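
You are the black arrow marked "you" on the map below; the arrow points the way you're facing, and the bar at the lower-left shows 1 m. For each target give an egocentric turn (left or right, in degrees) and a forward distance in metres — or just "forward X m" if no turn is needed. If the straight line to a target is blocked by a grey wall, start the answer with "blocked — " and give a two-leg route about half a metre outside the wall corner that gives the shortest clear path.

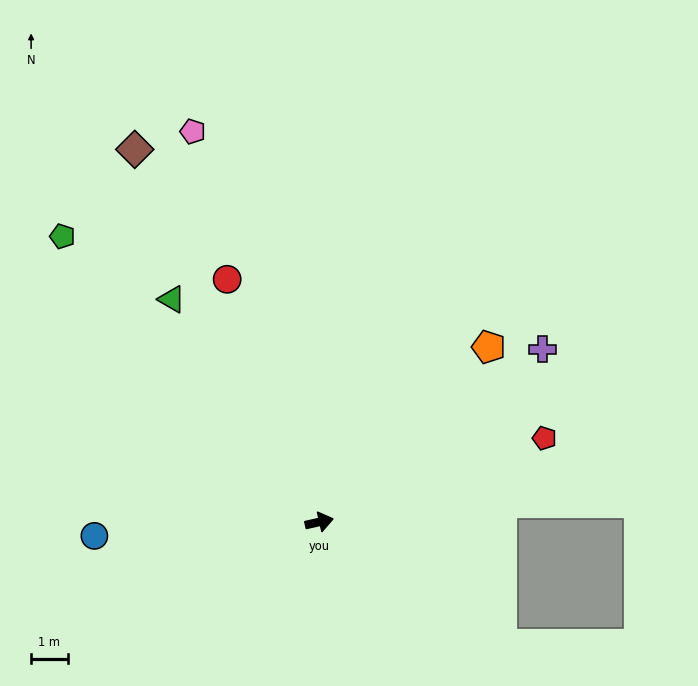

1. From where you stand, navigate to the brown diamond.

turn left 104°, forward 11.4 m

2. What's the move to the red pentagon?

turn left 8°, forward 6.6 m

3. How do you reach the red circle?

turn left 98°, forward 7.1 m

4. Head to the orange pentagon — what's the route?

turn left 33°, forward 6.7 m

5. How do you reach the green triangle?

turn left 111°, forward 7.3 m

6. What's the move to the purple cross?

turn left 25°, forward 7.7 m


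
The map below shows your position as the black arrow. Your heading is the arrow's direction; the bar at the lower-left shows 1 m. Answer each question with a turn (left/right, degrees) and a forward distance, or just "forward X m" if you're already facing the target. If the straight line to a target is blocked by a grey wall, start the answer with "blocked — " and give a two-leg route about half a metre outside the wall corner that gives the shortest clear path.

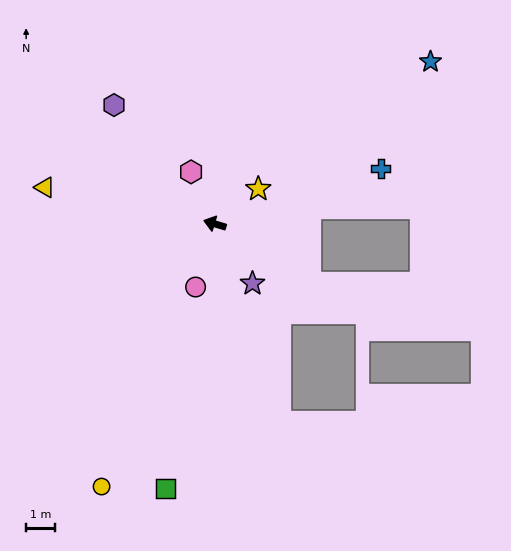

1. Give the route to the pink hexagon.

turn right 49°, forward 2.0 m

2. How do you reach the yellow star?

turn right 124°, forward 1.9 m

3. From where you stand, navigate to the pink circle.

turn left 90°, forward 2.3 m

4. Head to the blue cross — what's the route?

turn right 145°, forward 6.1 m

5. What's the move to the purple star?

turn left 139°, forward 2.5 m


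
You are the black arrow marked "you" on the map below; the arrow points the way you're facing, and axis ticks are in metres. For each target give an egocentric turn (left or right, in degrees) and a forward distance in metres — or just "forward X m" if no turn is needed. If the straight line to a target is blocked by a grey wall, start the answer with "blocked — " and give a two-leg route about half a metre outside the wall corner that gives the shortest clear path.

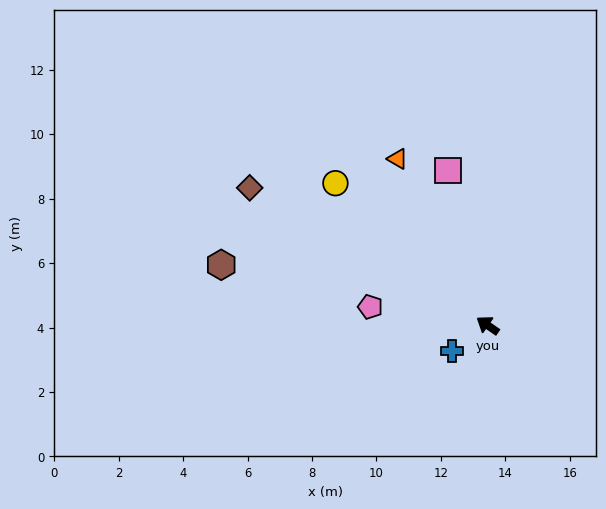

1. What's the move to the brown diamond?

turn left 5°, forward 8.5 m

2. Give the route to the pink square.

turn right 41°, forward 5.0 m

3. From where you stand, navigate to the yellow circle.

turn right 8°, forward 6.5 m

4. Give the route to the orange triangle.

turn right 27°, forward 5.9 m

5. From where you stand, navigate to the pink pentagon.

turn left 26°, forward 3.7 m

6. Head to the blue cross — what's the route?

turn left 71°, forward 1.4 m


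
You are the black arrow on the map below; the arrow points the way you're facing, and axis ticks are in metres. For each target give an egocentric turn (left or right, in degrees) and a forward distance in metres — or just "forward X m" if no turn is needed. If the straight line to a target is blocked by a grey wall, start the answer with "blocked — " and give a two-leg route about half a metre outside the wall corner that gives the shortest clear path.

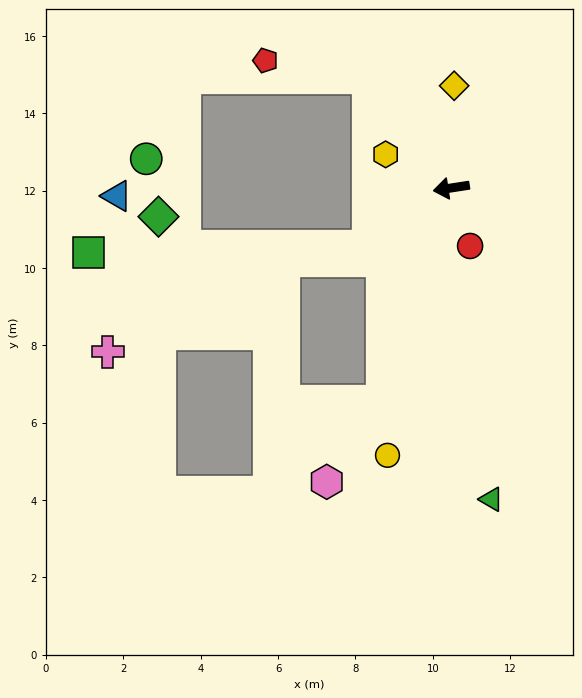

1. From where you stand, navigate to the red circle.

turn left 99°, forward 1.6 m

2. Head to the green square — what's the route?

blocked — turn left 26°, forward 2.6 m, then turn right 33°, forward 7.2 m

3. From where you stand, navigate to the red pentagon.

blocked — turn right 62°, forward 3.6 m, then turn left 44°, forward 2.7 m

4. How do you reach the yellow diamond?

turn right 100°, forward 2.6 m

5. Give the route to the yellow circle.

turn left 68°, forward 7.1 m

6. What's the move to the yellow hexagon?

turn right 36°, forward 1.9 m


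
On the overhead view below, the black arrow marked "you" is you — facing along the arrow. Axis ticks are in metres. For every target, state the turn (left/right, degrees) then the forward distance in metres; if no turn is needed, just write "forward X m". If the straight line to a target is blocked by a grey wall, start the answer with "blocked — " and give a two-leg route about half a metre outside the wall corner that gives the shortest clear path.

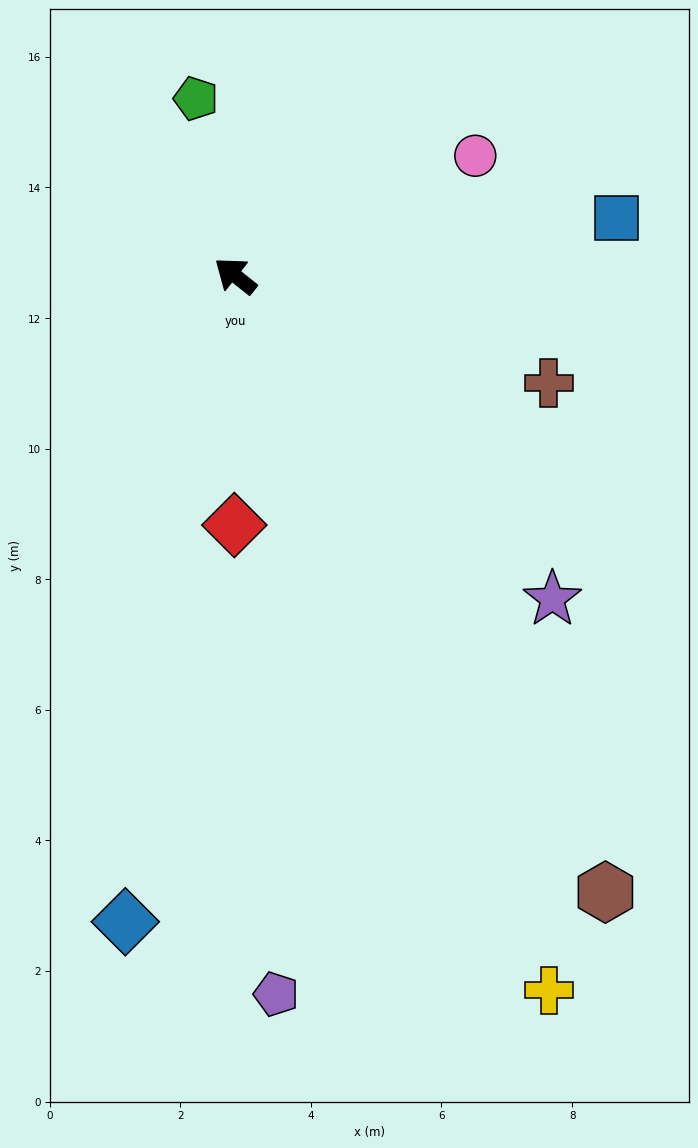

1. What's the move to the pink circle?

turn right 115°, forward 4.1 m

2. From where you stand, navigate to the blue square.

turn right 133°, forward 5.9 m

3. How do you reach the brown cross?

turn right 161°, forward 5.1 m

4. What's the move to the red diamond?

turn left 128°, forward 3.8 m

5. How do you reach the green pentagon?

turn right 39°, forward 2.8 m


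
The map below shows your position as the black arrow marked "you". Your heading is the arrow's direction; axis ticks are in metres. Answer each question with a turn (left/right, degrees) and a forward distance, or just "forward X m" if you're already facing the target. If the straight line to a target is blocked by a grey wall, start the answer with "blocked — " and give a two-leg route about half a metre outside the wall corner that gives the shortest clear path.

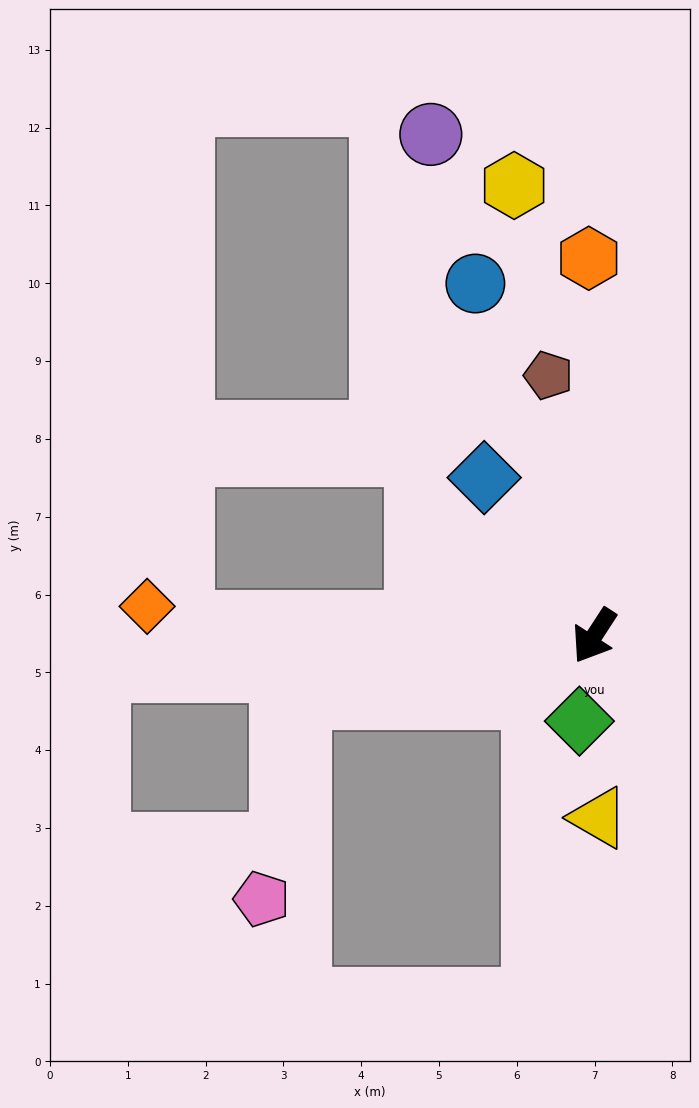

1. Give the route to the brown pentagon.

turn right 137°, forward 3.4 m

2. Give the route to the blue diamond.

turn right 112°, forward 2.5 m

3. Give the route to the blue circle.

turn right 128°, forward 4.8 m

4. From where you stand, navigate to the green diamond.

turn left 23°, forward 1.1 m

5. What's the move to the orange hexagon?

turn right 146°, forward 4.9 m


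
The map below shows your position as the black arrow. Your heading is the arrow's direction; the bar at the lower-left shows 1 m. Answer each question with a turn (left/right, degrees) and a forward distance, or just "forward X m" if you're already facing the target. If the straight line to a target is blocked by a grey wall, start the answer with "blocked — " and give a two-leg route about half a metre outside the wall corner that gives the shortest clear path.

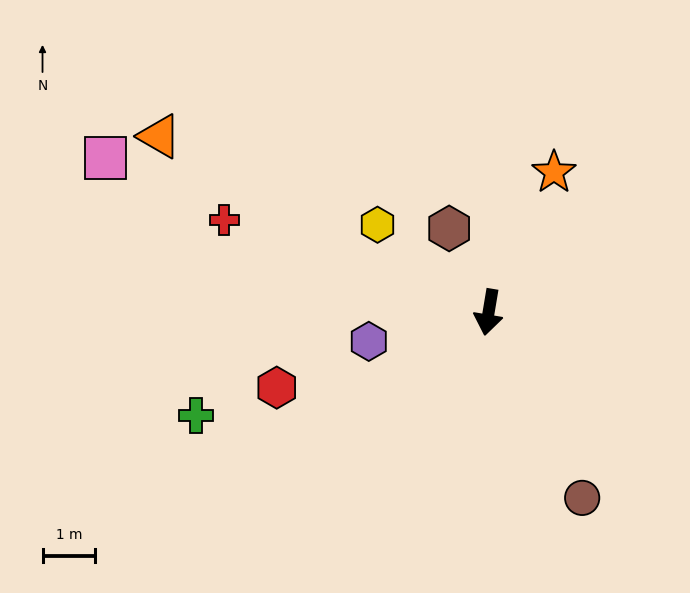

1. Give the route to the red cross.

turn right 100°, forward 5.3 m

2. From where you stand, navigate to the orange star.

turn left 164°, forward 2.9 m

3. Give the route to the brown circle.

turn left 36°, forward 3.9 m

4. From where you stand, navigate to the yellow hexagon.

turn right 119°, forward 2.7 m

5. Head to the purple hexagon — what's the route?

turn right 67°, forward 2.3 m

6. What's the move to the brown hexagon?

turn right 145°, forward 1.8 m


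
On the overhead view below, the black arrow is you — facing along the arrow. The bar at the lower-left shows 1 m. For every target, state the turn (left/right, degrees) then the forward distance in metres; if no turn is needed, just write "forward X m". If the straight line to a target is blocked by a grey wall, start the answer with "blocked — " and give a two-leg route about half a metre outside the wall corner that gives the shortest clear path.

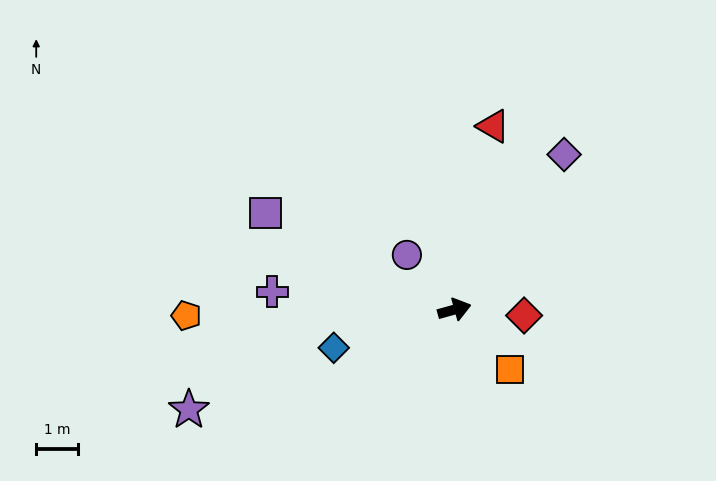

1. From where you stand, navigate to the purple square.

turn left 137°, forward 5.0 m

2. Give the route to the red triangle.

turn left 63°, forward 4.4 m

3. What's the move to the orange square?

turn right 63°, forward 1.9 m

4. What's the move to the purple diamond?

turn left 39°, forward 4.5 m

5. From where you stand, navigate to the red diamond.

turn right 20°, forward 1.7 m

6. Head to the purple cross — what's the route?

turn left 159°, forward 4.3 m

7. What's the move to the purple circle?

turn left 115°, forward 1.7 m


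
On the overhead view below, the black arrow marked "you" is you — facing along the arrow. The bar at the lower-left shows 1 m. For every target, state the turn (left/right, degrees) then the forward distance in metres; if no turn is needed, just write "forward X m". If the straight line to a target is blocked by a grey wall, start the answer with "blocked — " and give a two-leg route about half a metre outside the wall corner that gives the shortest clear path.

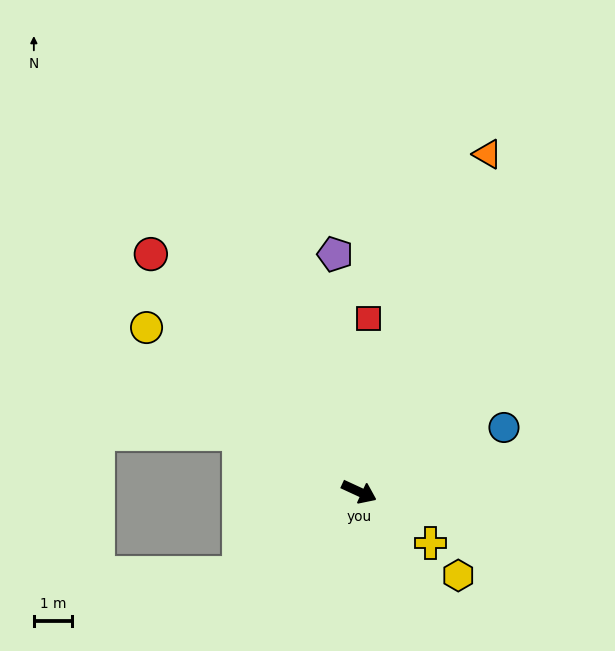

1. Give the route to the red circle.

turn left 156°, forward 8.3 m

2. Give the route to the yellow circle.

turn left 167°, forward 7.0 m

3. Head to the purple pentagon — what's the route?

turn left 121°, forward 6.2 m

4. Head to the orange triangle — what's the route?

turn left 94°, forward 9.4 m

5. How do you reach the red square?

turn left 112°, forward 4.5 m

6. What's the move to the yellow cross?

turn right 11°, forward 2.3 m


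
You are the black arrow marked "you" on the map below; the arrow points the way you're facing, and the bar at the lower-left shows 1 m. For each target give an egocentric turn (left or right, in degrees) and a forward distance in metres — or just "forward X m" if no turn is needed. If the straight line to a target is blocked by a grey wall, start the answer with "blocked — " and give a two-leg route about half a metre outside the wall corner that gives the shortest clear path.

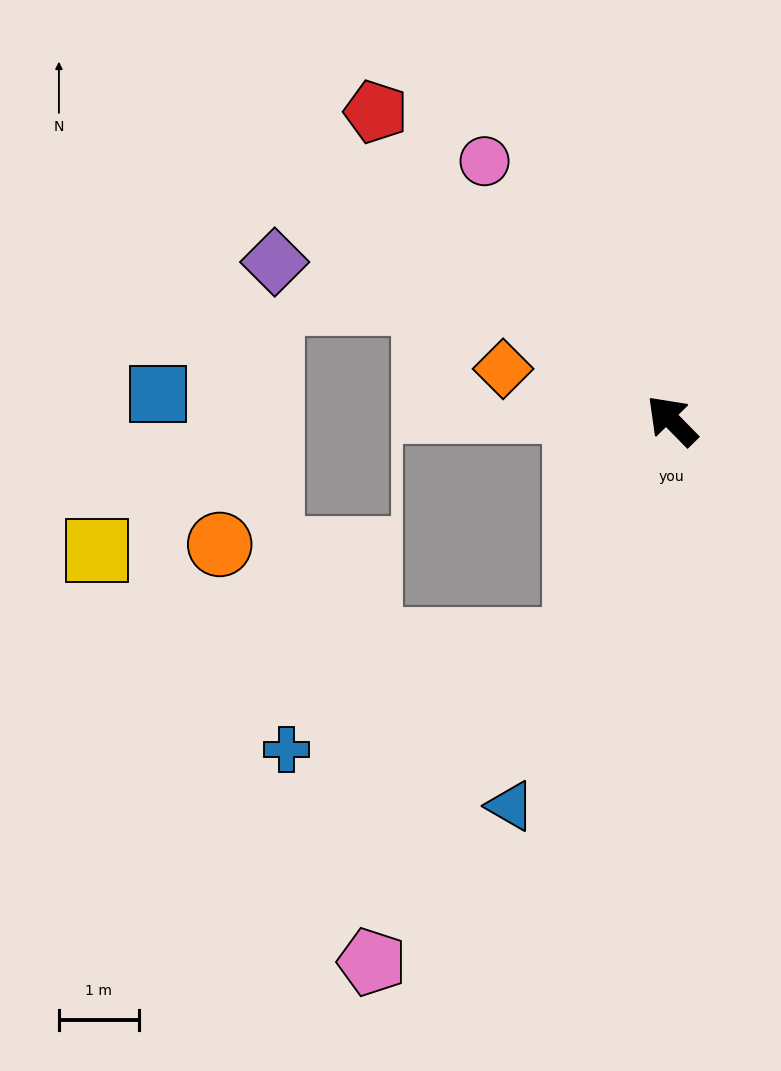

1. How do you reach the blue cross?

blocked — turn left 112°, forward 3.0 m, then turn right 46°, forward 3.9 m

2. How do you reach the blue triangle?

turn left 113°, forward 5.2 m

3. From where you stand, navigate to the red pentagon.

forward 5.4 m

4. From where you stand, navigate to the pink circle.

turn right 9°, forward 4.0 m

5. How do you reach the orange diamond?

turn left 28°, forward 2.2 m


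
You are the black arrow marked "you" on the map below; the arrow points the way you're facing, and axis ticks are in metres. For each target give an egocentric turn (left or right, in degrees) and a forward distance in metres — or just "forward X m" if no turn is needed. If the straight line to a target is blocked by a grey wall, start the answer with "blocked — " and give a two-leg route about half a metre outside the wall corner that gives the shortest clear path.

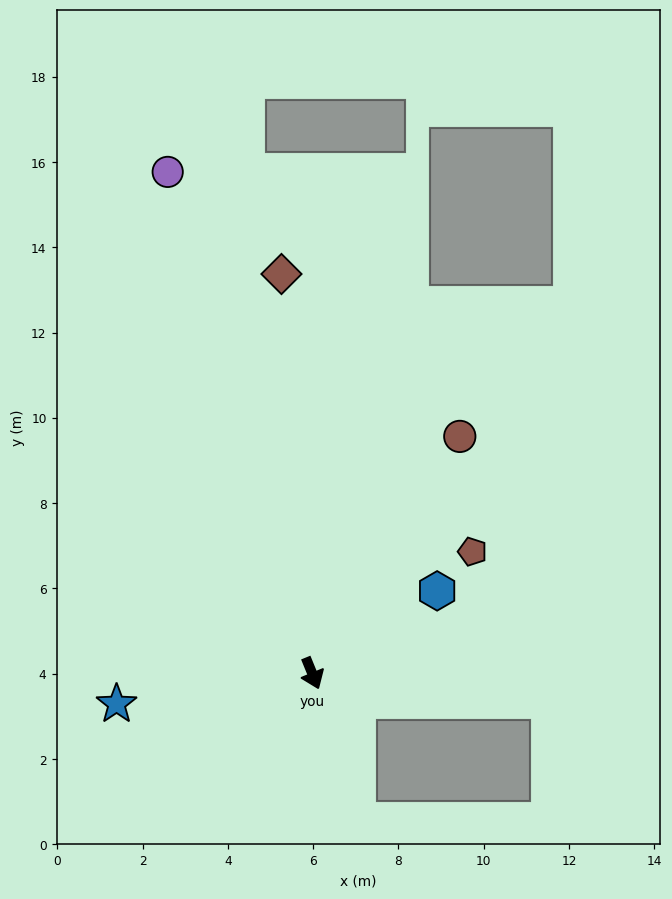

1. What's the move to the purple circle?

turn left 174°, forward 12.2 m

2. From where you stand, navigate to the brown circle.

turn left 126°, forward 6.5 m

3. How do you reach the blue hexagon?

turn left 101°, forward 3.5 m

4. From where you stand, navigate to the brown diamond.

turn left 162°, forward 9.4 m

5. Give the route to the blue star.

turn right 103°, forward 4.6 m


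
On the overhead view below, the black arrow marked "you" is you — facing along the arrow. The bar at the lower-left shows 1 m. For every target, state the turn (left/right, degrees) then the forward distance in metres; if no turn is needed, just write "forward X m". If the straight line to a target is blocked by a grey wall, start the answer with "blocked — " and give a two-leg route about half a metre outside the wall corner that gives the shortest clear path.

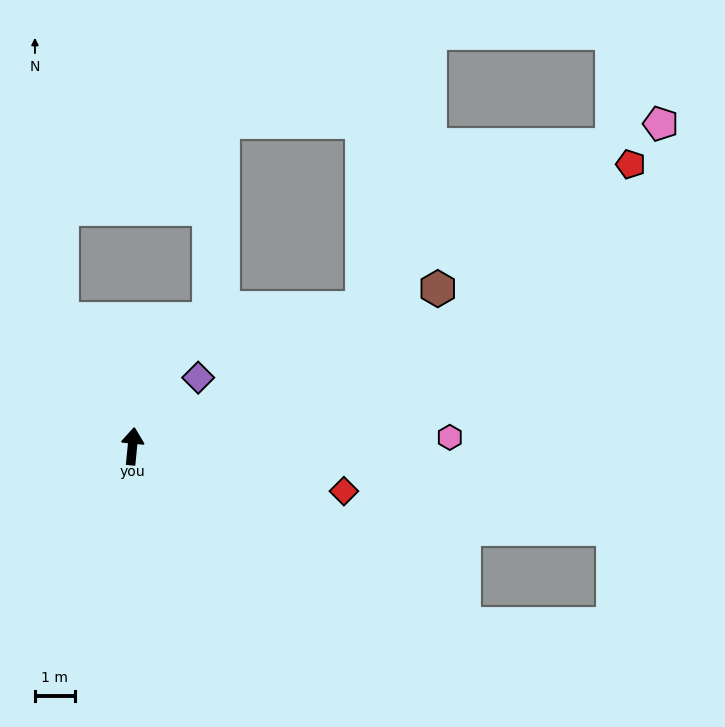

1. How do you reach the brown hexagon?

turn right 57°, forward 8.7 m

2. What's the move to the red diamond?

turn right 96°, forward 5.5 m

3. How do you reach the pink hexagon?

turn right 83°, forward 8.0 m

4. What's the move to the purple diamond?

turn right 38°, forward 2.4 m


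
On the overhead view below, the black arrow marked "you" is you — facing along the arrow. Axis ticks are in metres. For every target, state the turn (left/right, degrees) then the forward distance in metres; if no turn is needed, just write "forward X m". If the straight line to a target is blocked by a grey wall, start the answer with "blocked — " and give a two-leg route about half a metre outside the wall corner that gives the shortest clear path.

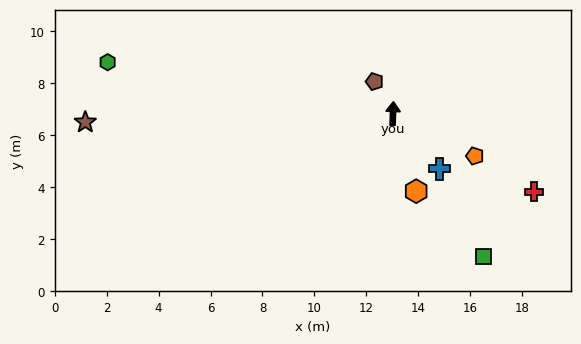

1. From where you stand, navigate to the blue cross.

turn right 138°, forward 2.8 m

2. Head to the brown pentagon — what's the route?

turn left 32°, forward 1.4 m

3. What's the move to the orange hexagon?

turn right 161°, forward 3.1 m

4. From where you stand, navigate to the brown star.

turn left 94°, forward 11.9 m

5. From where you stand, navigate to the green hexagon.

turn left 82°, forward 11.2 m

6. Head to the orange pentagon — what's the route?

turn right 115°, forward 3.6 m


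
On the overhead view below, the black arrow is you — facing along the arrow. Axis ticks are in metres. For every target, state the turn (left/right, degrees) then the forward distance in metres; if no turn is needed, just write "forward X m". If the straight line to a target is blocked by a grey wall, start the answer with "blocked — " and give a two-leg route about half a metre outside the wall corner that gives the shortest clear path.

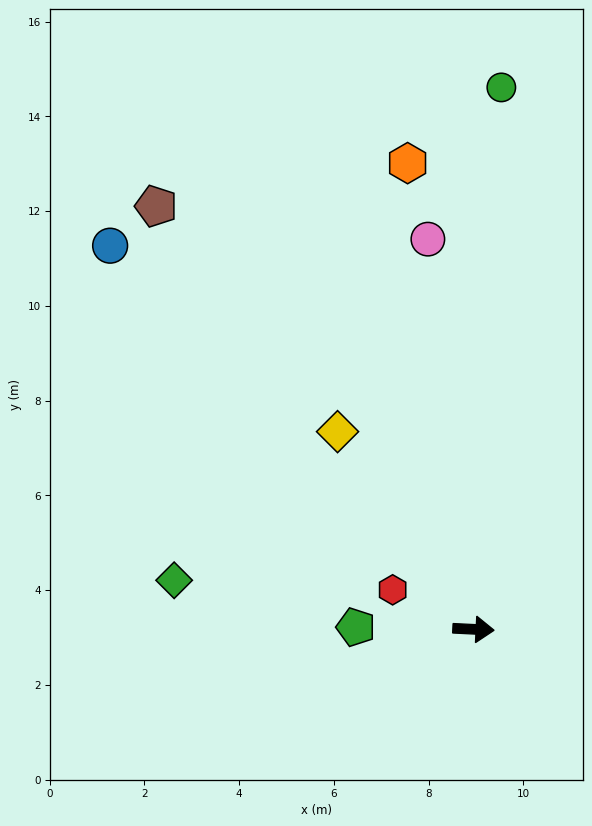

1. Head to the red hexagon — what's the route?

turn left 157°, forward 1.9 m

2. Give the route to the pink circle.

turn left 99°, forward 8.3 m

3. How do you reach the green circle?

turn left 90°, forward 11.5 m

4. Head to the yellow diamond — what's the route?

turn left 127°, forward 5.1 m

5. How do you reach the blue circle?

turn left 136°, forward 11.2 m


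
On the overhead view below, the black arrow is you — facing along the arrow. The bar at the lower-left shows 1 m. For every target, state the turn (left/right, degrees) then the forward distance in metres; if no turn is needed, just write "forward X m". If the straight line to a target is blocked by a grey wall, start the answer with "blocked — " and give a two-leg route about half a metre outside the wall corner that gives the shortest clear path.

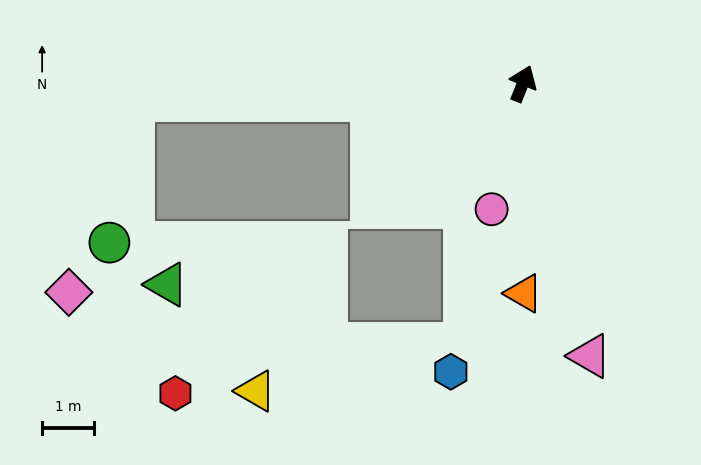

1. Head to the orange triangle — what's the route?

turn right 158°, forward 4.0 m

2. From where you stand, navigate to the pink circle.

turn right 172°, forward 2.5 m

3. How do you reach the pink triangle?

turn right 144°, forward 5.4 m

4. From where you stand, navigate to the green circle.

blocked — turn left 114°, forward 7.5 m, then turn left 79°, forward 2.8 m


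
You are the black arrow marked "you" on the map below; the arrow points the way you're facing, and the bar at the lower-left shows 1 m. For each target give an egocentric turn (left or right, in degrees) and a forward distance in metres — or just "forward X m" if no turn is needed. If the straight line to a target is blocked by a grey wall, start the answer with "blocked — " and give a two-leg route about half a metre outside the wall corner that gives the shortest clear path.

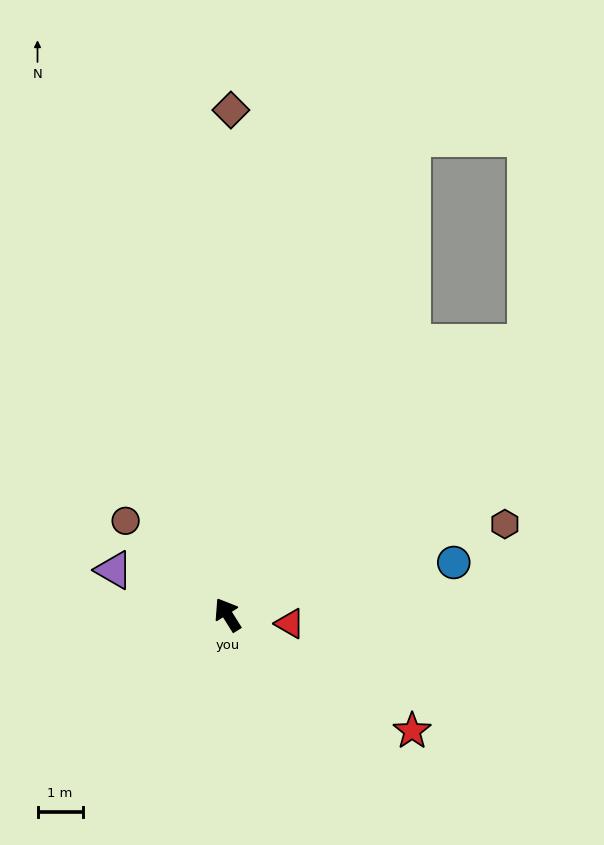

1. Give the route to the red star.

turn right 154°, forward 4.8 m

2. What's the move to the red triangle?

turn right 130°, forward 1.4 m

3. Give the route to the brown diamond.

turn right 32°, forward 11.2 m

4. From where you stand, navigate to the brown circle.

turn left 15°, forward 3.1 m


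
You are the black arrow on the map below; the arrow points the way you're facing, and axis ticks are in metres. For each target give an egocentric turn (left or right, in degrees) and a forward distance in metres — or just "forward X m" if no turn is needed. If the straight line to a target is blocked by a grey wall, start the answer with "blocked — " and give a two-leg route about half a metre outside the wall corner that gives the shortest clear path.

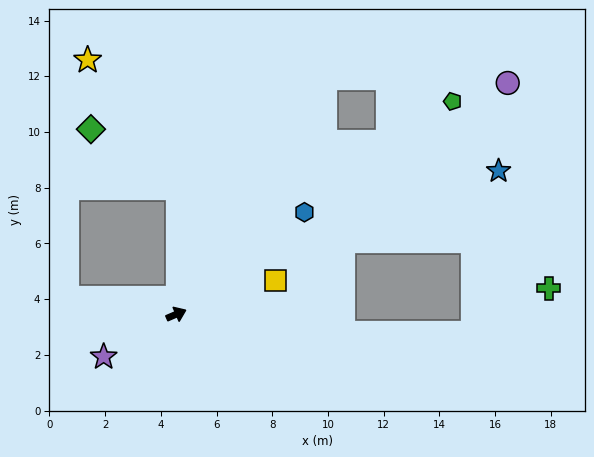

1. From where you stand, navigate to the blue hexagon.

turn left 15°, forward 5.9 m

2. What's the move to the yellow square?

turn right 4°, forward 3.8 m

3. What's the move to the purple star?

turn right 173°, forward 3.0 m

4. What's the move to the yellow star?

blocked — turn left 66°, forward 4.5 m, then turn left 36°, forward 5.6 m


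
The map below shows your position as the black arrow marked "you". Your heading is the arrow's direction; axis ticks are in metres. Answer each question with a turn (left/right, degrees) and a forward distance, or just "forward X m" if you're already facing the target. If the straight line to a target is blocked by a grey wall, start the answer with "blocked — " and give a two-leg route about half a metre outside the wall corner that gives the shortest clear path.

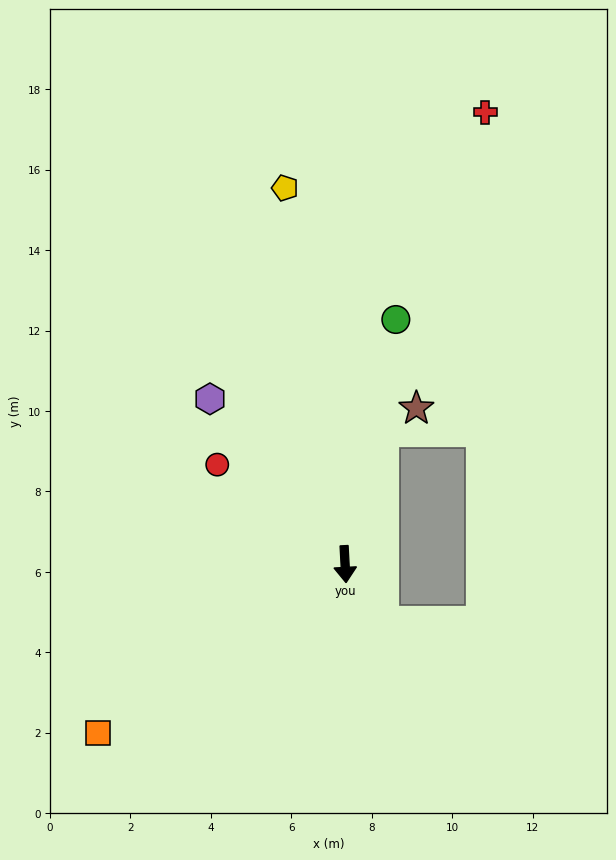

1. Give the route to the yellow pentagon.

turn right 174°, forward 9.5 m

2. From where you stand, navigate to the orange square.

turn right 59°, forward 7.4 m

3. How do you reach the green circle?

turn left 165°, forward 6.2 m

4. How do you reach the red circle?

turn right 131°, forward 4.0 m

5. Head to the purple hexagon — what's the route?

turn right 144°, forward 5.3 m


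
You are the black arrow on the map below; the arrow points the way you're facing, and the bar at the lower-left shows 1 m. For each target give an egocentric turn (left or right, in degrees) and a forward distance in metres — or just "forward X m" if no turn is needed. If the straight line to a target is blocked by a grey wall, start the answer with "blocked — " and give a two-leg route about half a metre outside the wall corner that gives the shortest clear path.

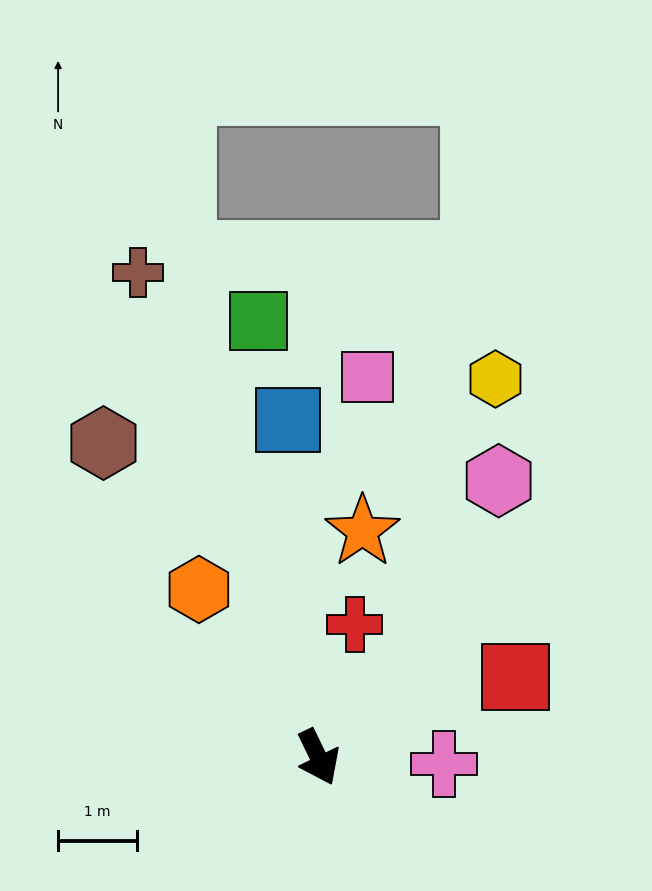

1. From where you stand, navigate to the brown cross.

turn left 175°, forward 6.6 m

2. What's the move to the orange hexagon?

turn right 170°, forward 2.6 m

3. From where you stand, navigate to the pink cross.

turn left 61°, forward 1.6 m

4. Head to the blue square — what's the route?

turn left 159°, forward 4.3 m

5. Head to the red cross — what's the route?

turn left 139°, forward 1.7 m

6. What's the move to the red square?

turn left 86°, forward 2.7 m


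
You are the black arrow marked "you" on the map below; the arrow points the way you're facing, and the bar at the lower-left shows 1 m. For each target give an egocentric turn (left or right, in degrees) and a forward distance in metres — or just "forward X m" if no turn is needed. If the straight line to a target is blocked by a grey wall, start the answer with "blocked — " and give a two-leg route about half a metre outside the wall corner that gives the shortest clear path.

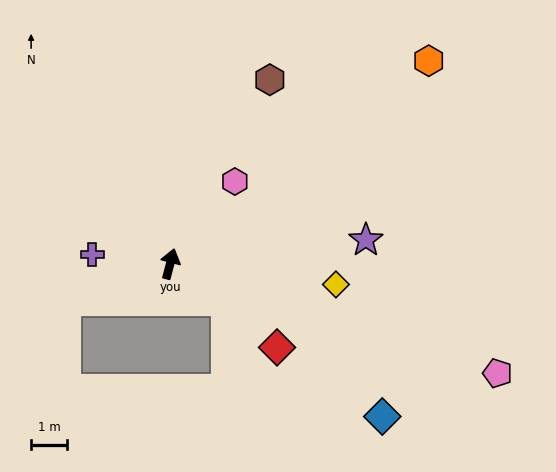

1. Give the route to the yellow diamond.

turn right 82°, forward 4.6 m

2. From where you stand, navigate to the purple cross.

turn left 98°, forward 2.2 m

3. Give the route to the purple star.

turn right 68°, forward 5.5 m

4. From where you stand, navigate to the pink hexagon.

turn right 23°, forward 2.9 m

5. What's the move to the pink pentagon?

turn right 94°, forward 9.6 m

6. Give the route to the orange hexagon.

turn right 37°, forward 9.1 m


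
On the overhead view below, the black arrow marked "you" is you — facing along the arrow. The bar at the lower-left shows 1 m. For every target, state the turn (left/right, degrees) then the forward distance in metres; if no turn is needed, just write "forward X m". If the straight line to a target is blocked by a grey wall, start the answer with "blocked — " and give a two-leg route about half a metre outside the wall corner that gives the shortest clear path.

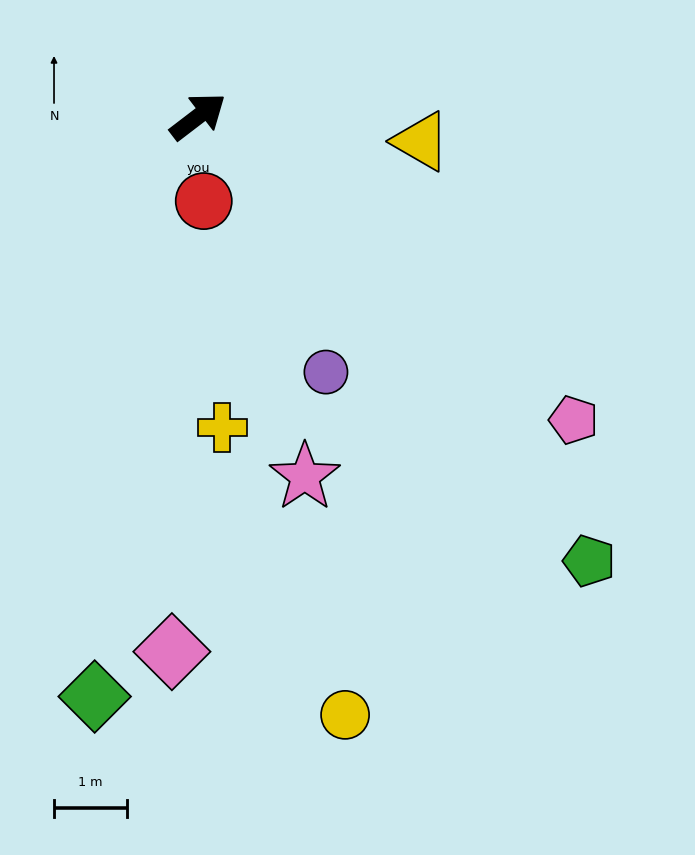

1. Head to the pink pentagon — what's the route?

turn right 76°, forward 6.6 m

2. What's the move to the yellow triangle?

turn right 44°, forward 3.1 m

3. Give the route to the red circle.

turn right 124°, forward 1.2 m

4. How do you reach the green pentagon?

turn right 86°, forward 8.1 m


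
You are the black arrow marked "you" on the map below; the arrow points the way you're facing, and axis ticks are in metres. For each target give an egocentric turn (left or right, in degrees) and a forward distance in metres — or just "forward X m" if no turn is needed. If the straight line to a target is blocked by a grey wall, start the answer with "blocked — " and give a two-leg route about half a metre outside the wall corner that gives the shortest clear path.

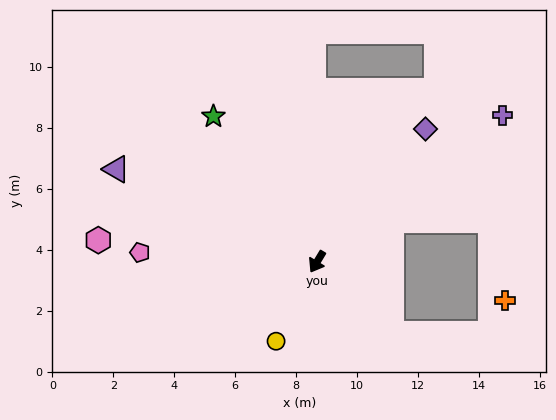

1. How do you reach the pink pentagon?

turn right 62°, forward 5.8 m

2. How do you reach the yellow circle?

turn left 4°, forward 2.9 m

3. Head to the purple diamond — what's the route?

turn left 172°, forward 5.6 m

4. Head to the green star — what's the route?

turn right 113°, forward 5.9 m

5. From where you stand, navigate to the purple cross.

turn left 159°, forward 7.8 m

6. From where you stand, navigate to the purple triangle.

turn right 84°, forward 7.3 m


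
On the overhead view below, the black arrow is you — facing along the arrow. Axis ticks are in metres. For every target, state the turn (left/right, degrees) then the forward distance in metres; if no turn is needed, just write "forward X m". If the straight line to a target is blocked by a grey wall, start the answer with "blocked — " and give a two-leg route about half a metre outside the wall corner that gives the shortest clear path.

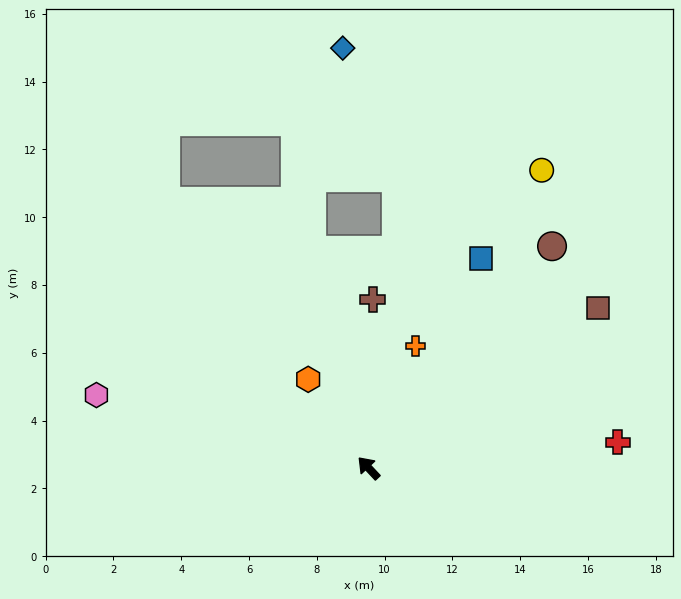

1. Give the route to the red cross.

turn right 127°, forward 7.4 m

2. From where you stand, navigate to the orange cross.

turn right 64°, forward 3.9 m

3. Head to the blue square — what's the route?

turn right 71°, forward 7.0 m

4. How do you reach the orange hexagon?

turn right 9°, forward 3.2 m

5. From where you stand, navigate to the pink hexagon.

turn left 32°, forward 8.3 m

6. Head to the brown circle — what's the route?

turn right 83°, forward 8.5 m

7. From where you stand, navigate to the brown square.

turn right 98°, forward 8.2 m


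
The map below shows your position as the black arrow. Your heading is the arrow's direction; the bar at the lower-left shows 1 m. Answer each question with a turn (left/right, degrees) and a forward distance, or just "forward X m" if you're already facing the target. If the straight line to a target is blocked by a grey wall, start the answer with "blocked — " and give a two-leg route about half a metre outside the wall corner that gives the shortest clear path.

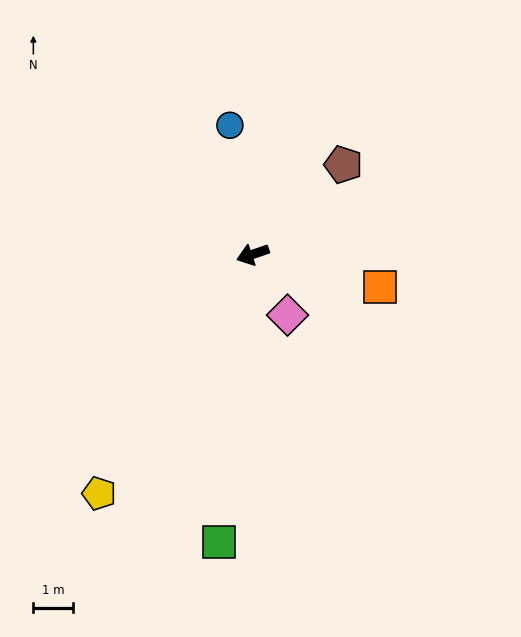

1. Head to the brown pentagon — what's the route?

turn right 154°, forward 3.2 m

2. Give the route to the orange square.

turn left 147°, forward 3.3 m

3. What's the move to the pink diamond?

turn left 101°, forward 1.7 m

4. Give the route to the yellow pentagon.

turn left 39°, forward 7.1 m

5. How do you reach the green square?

turn left 65°, forward 7.2 m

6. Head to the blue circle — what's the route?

turn right 99°, forward 3.3 m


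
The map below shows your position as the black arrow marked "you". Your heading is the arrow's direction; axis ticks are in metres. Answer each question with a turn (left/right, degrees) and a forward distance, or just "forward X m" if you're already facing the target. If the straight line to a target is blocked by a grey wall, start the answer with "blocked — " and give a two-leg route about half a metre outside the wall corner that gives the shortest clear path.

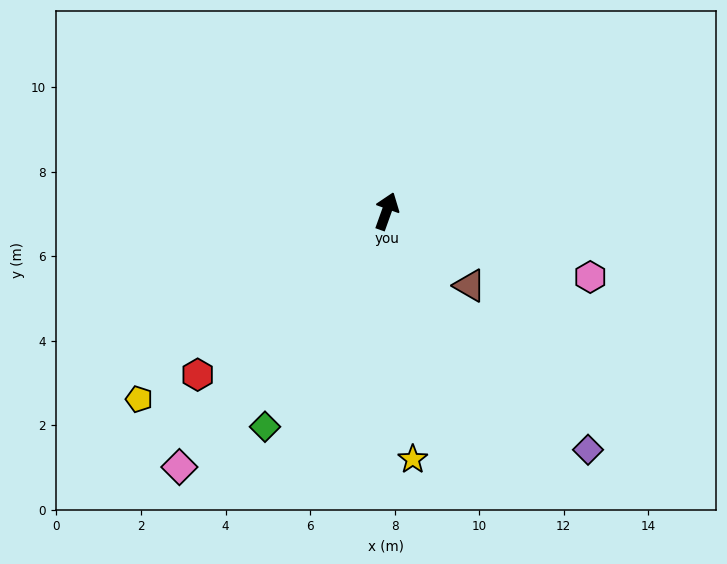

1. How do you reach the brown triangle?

turn right 112°, forward 2.6 m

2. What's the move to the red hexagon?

turn left 151°, forward 5.9 m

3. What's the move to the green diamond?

turn left 170°, forward 5.9 m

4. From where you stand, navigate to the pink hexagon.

turn right 88°, forward 5.1 m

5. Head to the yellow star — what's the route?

turn right 154°, forward 5.9 m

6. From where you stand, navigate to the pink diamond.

turn left 161°, forward 7.8 m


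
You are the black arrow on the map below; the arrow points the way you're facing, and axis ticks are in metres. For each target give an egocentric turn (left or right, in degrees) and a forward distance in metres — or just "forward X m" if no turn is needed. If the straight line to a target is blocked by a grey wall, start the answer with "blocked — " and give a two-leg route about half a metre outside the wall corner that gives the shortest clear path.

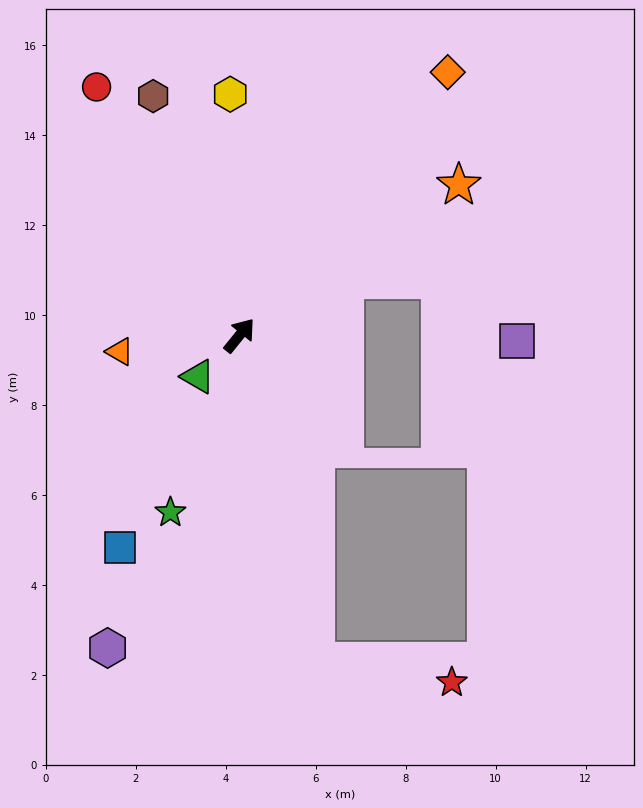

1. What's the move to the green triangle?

turn left 174°, forward 1.3 m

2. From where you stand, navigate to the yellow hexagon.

turn left 41°, forward 5.4 m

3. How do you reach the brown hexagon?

turn left 59°, forward 5.7 m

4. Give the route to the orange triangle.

turn left 137°, forward 2.7 m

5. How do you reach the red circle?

turn left 69°, forward 6.4 m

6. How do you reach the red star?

blocked — turn right 128°, forward 7.5 m, then turn left 68°, forward 3.1 m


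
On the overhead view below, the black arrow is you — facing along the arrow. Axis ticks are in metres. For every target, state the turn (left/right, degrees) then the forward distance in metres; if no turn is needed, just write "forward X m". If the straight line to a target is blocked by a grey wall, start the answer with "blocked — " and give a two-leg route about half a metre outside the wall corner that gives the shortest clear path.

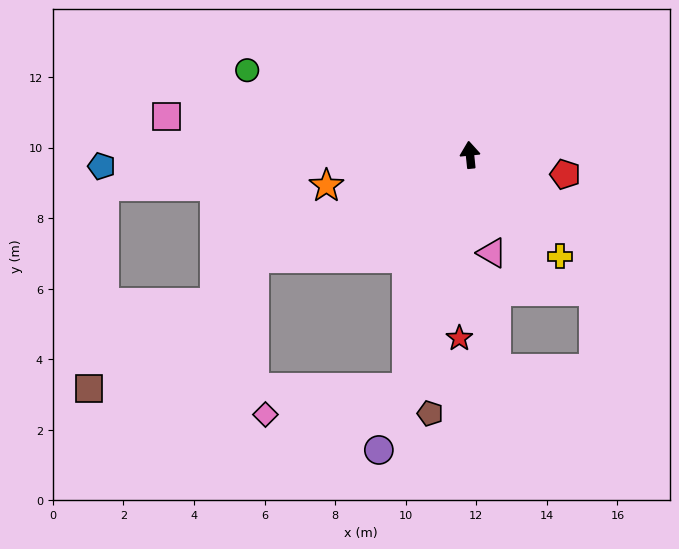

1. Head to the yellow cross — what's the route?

turn right 144°, forward 3.9 m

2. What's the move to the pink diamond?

blocked — turn left 159°, forward 6.8 m, then turn right 64°, forward 4.1 m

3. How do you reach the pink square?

turn left 77°, forward 8.7 m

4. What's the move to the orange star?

turn left 96°, forward 4.2 m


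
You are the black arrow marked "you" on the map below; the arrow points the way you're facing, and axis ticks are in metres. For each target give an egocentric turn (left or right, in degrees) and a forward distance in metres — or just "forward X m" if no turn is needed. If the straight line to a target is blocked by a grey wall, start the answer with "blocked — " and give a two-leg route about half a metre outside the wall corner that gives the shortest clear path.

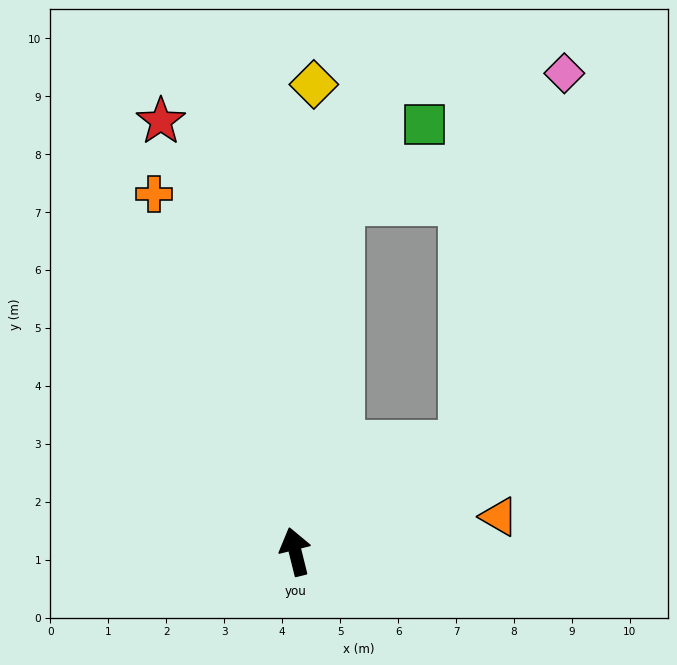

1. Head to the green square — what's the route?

blocked — turn right 21°, forward 6.1 m, then turn right 41°, forward 2.0 m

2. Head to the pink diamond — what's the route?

blocked — turn right 71°, forward 3.4 m, then turn left 42°, forward 6.6 m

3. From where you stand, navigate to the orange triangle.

turn right 94°, forward 3.6 m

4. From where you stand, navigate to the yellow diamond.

turn right 16°, forward 8.1 m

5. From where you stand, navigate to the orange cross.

turn left 8°, forward 6.6 m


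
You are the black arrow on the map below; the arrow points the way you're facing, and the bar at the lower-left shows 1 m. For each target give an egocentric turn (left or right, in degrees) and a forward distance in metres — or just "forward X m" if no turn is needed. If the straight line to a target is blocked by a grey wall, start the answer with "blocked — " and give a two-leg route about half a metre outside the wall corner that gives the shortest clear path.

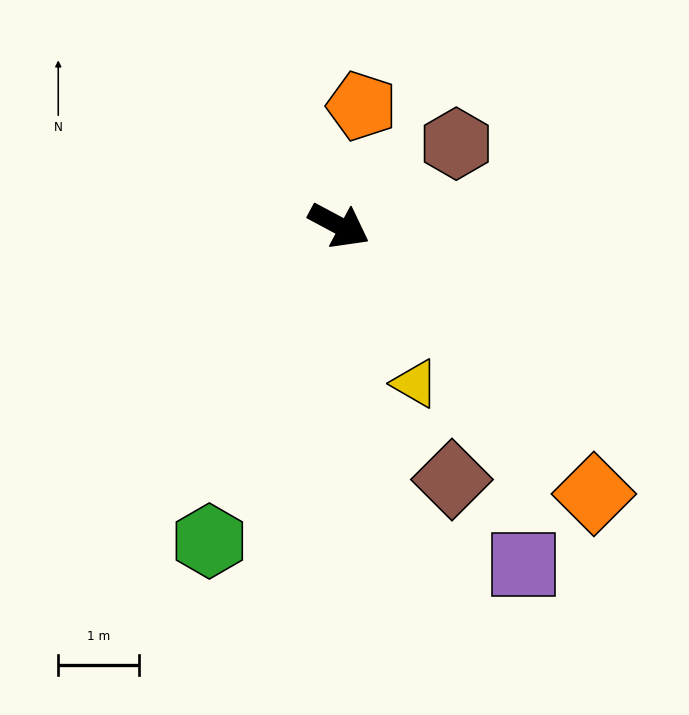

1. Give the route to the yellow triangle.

turn right 36°, forward 2.2 m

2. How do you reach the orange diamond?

turn right 18°, forward 4.6 m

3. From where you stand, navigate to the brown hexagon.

turn left 63°, forward 1.8 m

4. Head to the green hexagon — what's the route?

turn right 84°, forward 4.2 m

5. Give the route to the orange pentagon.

turn left 107°, forward 1.5 m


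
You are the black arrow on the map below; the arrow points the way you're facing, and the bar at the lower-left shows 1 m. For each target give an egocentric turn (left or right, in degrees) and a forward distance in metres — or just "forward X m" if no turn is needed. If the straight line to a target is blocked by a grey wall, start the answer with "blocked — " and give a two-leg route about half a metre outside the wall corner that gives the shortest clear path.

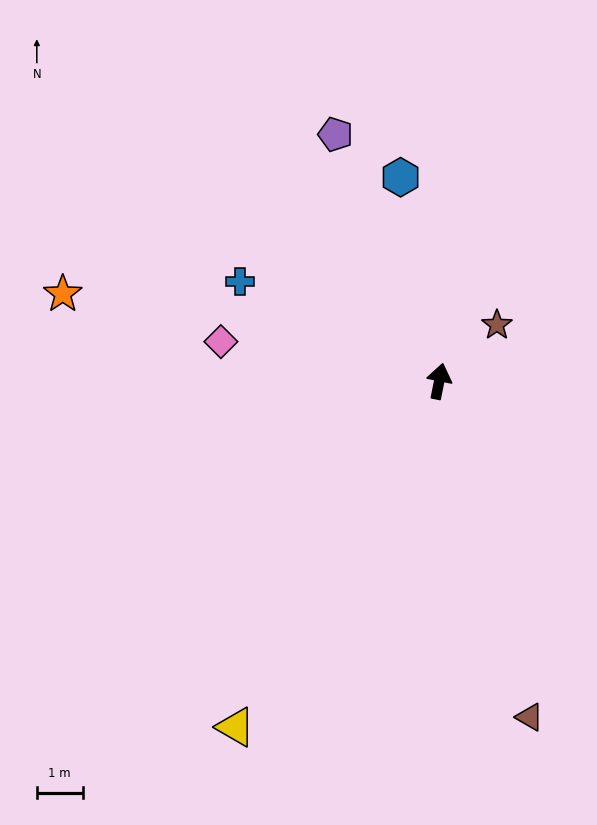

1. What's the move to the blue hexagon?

turn left 22°, forward 4.5 m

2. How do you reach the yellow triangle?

turn left 161°, forward 8.7 m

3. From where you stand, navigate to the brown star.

turn right 34°, forward 1.8 m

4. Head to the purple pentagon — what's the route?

turn left 34°, forward 5.8 m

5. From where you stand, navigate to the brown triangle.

turn right 154°, forward 7.6 m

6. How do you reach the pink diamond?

turn left 91°, forward 4.8 m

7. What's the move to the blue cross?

turn left 75°, forward 4.8 m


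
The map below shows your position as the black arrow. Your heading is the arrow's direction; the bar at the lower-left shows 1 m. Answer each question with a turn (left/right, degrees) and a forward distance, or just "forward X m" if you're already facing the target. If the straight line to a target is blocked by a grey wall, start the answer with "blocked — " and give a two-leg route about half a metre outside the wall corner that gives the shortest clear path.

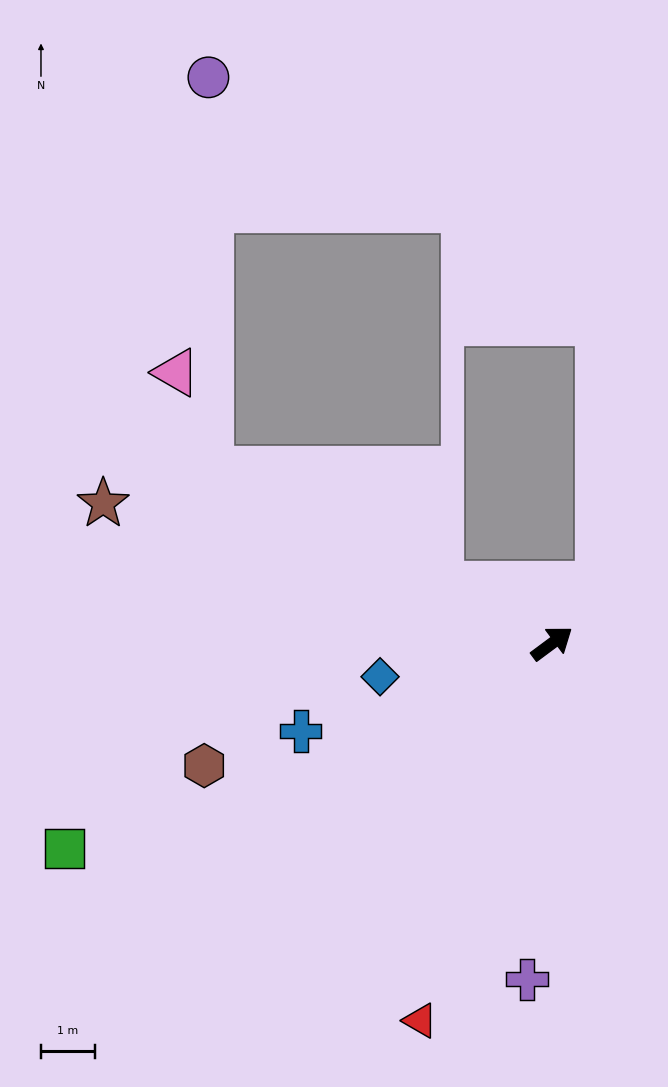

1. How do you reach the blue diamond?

turn left 154°, forward 3.3 m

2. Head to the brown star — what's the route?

turn left 126°, forward 8.8 m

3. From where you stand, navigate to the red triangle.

turn right 146°, forward 7.5 m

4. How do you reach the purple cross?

turn right 131°, forward 6.3 m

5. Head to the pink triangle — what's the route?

blocked — turn left 116°, forward 7.1 m, then turn right 43°, forward 1.9 m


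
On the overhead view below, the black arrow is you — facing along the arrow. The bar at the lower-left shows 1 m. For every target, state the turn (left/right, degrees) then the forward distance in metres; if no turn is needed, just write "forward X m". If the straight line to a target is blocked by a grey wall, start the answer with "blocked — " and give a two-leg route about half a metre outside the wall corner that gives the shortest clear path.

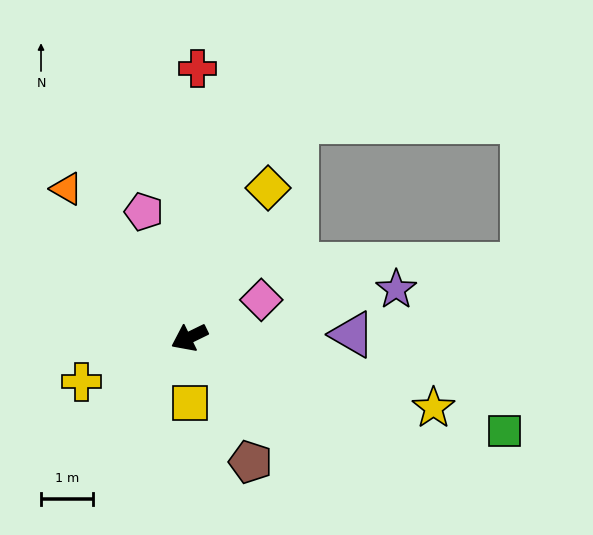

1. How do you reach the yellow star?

turn left 138°, forward 4.9 m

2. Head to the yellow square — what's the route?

turn left 64°, forward 1.3 m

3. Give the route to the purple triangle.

turn left 155°, forward 3.2 m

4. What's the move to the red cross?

turn right 118°, forward 5.2 m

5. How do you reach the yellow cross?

turn right 4°, forward 2.3 m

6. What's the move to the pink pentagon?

turn right 96°, forward 2.6 m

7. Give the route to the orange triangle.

turn right 77°, forward 3.7 m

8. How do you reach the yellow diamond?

turn right 144°, forward 3.3 m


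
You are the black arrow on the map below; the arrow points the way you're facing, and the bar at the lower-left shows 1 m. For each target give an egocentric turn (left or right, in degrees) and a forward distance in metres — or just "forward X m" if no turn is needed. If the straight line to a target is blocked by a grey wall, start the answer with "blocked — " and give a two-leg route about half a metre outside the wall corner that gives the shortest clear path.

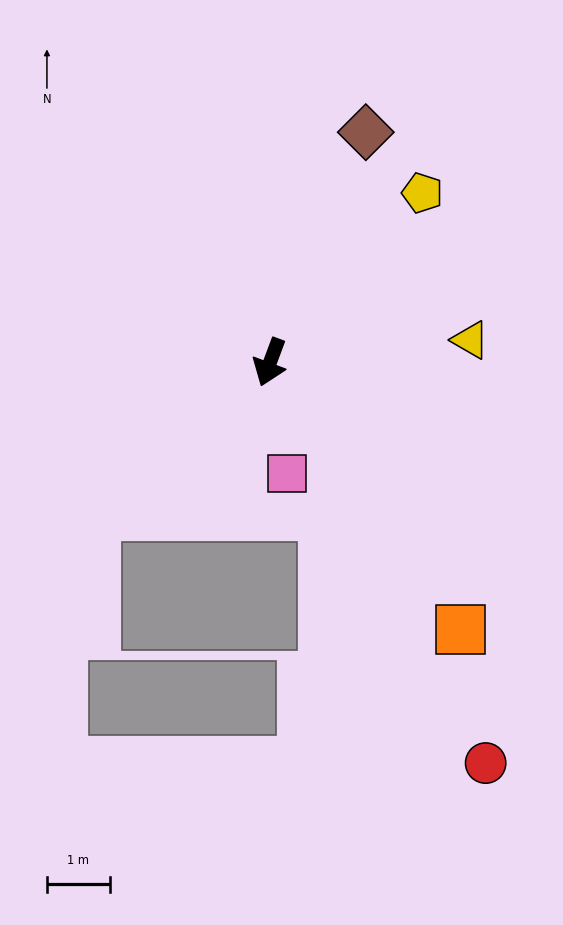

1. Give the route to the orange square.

turn left 56°, forward 5.2 m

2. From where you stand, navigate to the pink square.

turn left 29°, forward 1.8 m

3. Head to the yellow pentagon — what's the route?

turn left 158°, forward 3.6 m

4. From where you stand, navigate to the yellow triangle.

turn left 117°, forward 3.2 m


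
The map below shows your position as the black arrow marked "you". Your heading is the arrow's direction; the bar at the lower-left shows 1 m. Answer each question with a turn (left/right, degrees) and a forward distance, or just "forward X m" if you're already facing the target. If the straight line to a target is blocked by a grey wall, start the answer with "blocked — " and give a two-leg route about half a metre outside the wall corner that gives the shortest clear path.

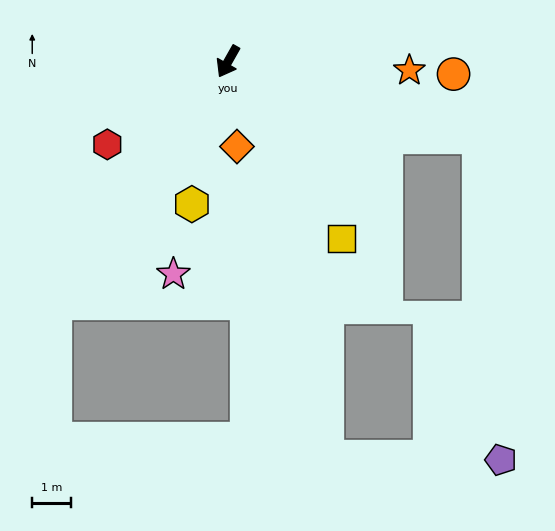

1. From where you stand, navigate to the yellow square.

turn left 62°, forward 5.4 m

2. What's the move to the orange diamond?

turn left 35°, forward 2.2 m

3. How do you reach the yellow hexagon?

turn left 15°, forward 3.8 m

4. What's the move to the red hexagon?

turn right 26°, forward 3.8 m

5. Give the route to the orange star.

turn left 117°, forward 4.7 m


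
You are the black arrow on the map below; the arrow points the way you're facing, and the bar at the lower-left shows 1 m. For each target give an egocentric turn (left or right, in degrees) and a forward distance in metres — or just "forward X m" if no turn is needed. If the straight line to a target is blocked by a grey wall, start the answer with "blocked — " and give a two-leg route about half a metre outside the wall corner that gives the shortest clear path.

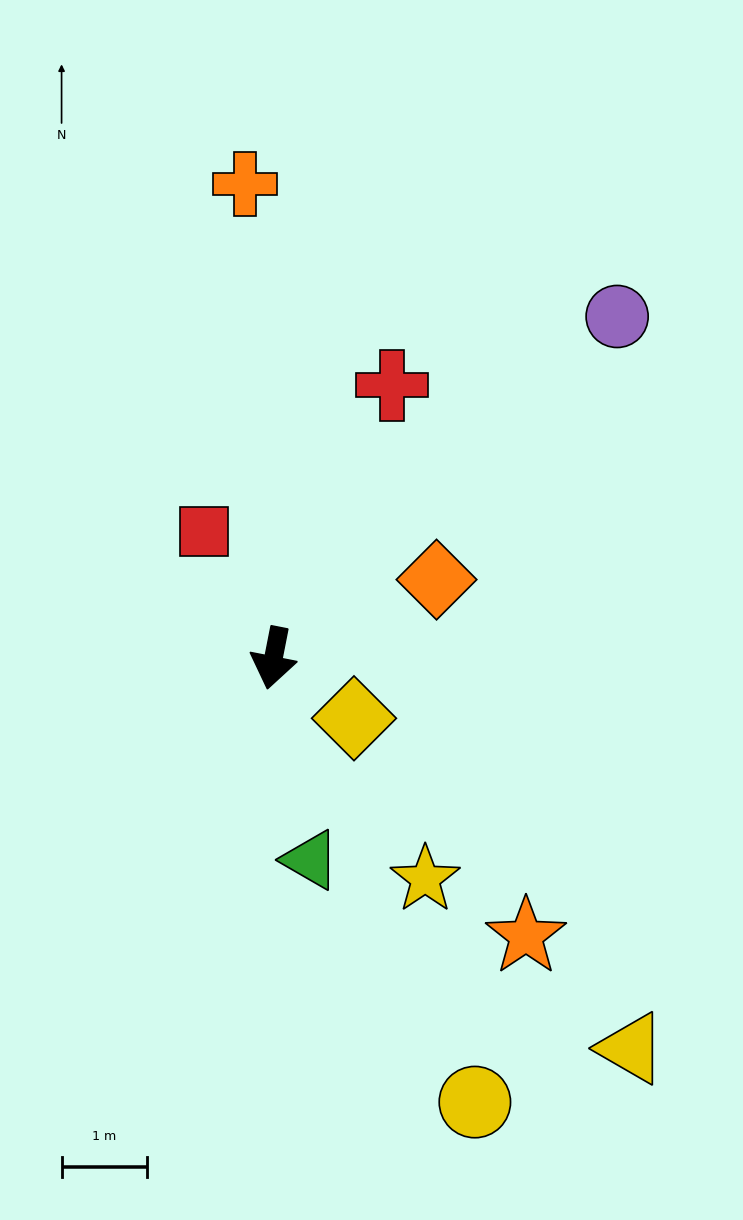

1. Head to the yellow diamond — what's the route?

turn left 64°, forward 1.2 m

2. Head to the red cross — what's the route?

turn left 168°, forward 3.5 m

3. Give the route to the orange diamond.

turn left 127°, forward 2.1 m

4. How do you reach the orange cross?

turn right 165°, forward 5.5 m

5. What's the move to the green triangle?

turn left 22°, forward 2.4 m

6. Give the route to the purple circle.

turn left 146°, forward 5.7 m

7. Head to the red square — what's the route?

turn right 140°, forward 1.7 m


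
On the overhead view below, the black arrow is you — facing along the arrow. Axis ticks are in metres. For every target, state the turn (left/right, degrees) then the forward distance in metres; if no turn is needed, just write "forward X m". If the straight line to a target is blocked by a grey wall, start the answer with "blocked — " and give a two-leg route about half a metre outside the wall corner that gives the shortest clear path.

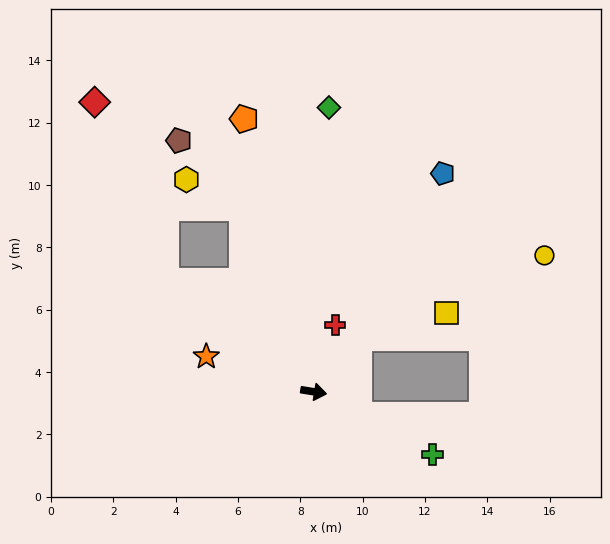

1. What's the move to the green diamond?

turn left 96°, forward 9.1 m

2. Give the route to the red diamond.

blocked — turn left 153°, forward 5.9 m, then turn right 32°, forward 6.2 m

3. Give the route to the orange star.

turn left 171°, forward 3.6 m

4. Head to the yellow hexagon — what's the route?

blocked — turn left 121°, forward 6.3 m, then turn left 41°, forward 2.0 m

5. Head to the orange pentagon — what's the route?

turn left 114°, forward 9.0 m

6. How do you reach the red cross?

turn left 81°, forward 2.3 m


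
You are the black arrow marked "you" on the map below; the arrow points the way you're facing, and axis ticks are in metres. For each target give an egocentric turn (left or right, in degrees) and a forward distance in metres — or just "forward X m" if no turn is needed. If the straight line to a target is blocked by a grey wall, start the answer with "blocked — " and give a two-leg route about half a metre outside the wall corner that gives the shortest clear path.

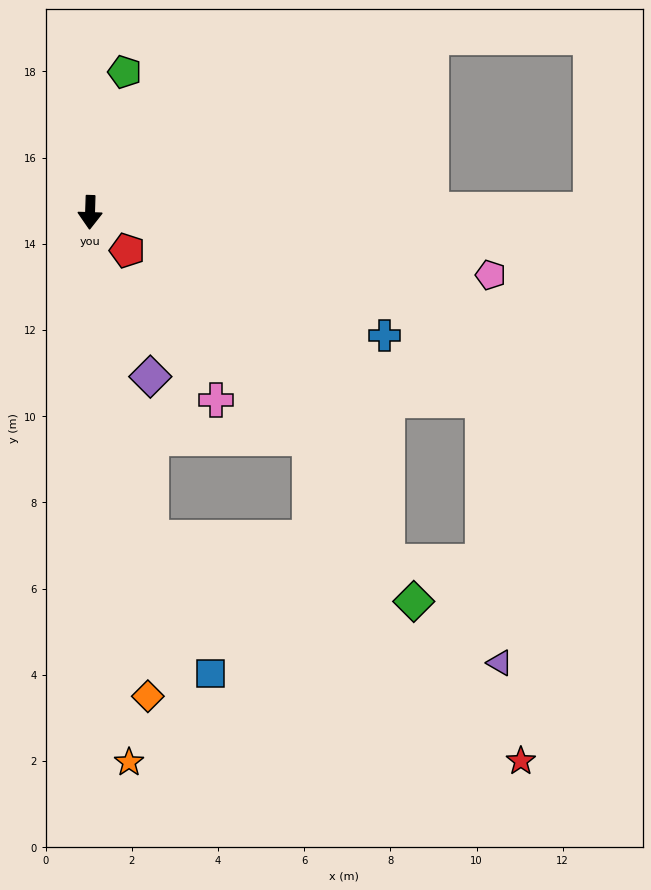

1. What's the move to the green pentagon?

turn left 168°, forward 3.4 m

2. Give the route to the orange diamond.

turn left 9°, forward 11.3 m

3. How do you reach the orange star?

turn left 6°, forward 12.8 m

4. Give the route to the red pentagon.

turn left 46°, forward 1.2 m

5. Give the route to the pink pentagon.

turn left 83°, forward 9.4 m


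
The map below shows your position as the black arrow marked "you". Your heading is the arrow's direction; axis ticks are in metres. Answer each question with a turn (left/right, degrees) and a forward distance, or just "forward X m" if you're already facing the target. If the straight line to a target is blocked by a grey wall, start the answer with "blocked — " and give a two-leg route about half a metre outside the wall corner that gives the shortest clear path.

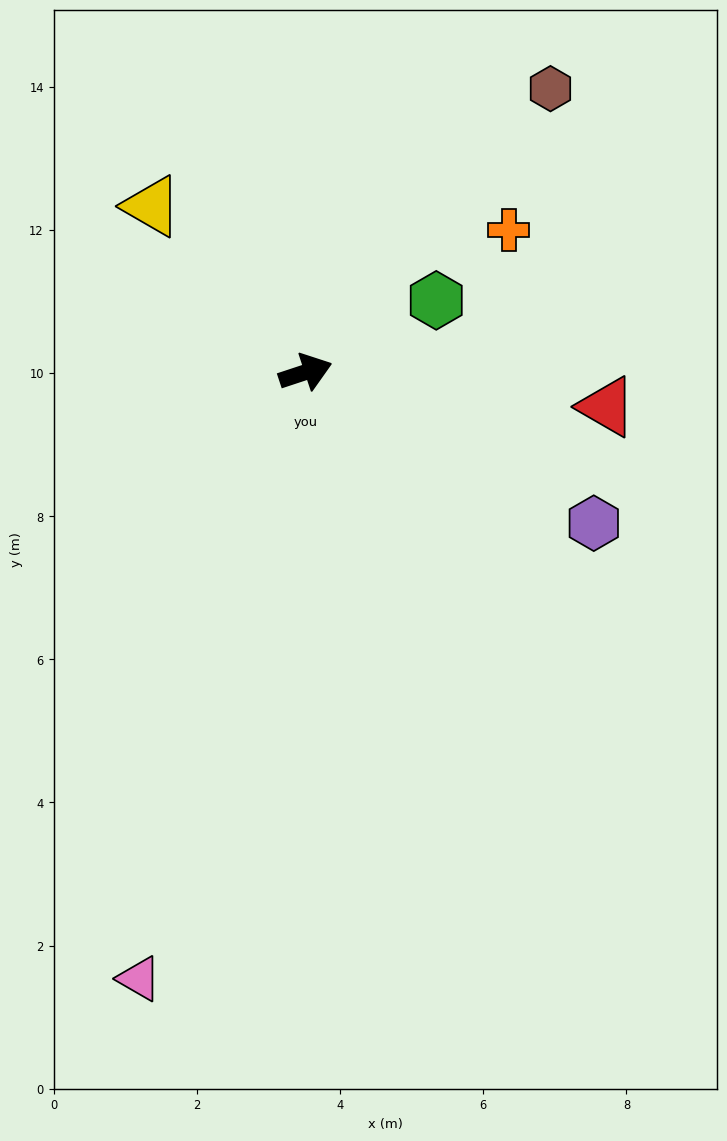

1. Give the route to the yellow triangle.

turn left 115°, forward 3.2 m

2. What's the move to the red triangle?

turn right 25°, forward 4.2 m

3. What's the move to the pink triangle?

turn right 124°, forward 8.8 m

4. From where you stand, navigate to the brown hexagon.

turn left 31°, forward 5.2 m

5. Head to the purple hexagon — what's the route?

turn right 46°, forward 4.5 m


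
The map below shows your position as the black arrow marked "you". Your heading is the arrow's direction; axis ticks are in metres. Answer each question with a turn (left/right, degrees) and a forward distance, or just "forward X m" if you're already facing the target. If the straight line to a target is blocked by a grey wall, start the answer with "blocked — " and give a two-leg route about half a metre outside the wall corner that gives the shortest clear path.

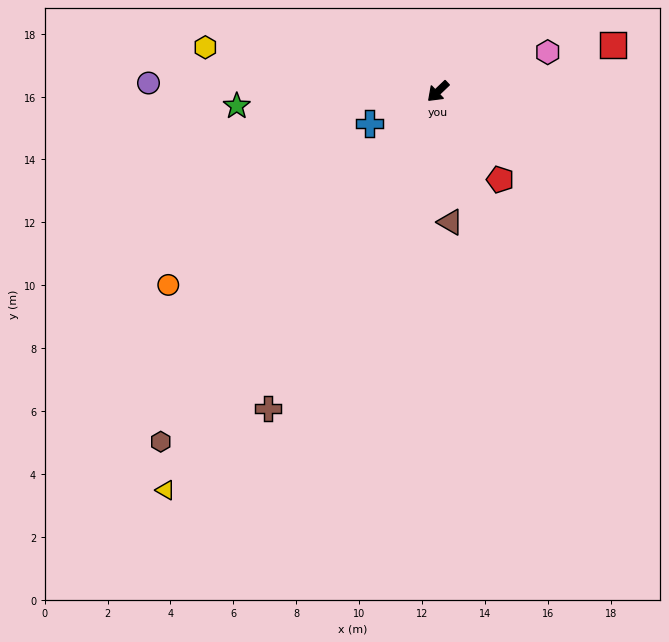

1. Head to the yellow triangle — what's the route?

turn left 12°, forward 15.4 m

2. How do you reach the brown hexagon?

turn left 8°, forward 14.2 m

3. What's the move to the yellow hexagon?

turn right 54°, forward 7.5 m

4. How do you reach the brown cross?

turn left 18°, forward 11.4 m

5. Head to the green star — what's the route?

turn right 39°, forward 6.4 m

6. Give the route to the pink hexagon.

turn left 156°, forward 3.7 m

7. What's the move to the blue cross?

turn right 19°, forward 2.4 m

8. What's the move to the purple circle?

turn right 45°, forward 9.2 m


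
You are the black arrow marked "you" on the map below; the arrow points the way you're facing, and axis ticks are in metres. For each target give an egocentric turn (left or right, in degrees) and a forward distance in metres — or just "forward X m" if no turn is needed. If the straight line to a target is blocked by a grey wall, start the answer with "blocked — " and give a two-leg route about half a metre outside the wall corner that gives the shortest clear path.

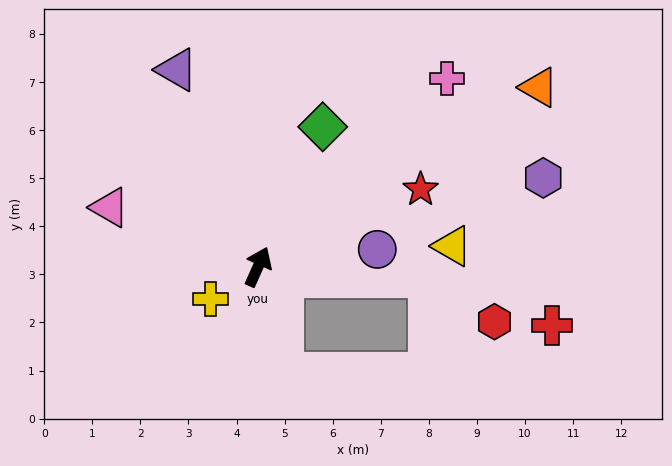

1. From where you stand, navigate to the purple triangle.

turn left 46°, forward 4.4 m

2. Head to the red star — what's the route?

turn right 41°, forward 3.7 m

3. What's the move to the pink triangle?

turn left 92°, forward 3.3 m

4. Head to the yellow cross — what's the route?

turn left 148°, forward 1.2 m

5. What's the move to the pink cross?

turn right 21°, forward 5.5 m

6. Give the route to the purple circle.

turn right 58°, forward 2.5 m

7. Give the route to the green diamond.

forward 3.2 m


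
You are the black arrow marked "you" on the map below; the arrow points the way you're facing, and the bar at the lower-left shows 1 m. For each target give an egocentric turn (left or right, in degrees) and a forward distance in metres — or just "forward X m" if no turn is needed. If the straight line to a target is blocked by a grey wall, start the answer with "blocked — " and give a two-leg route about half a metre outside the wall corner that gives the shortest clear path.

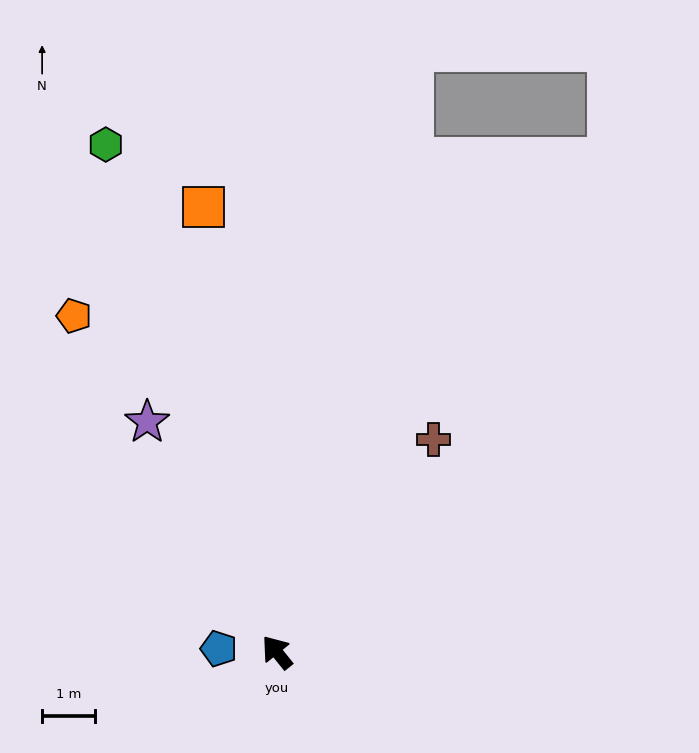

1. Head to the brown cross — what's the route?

turn right 75°, forward 5.0 m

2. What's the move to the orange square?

turn right 30°, forward 8.6 m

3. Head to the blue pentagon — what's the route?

turn left 48°, forward 1.1 m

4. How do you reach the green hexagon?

turn right 20°, forward 10.2 m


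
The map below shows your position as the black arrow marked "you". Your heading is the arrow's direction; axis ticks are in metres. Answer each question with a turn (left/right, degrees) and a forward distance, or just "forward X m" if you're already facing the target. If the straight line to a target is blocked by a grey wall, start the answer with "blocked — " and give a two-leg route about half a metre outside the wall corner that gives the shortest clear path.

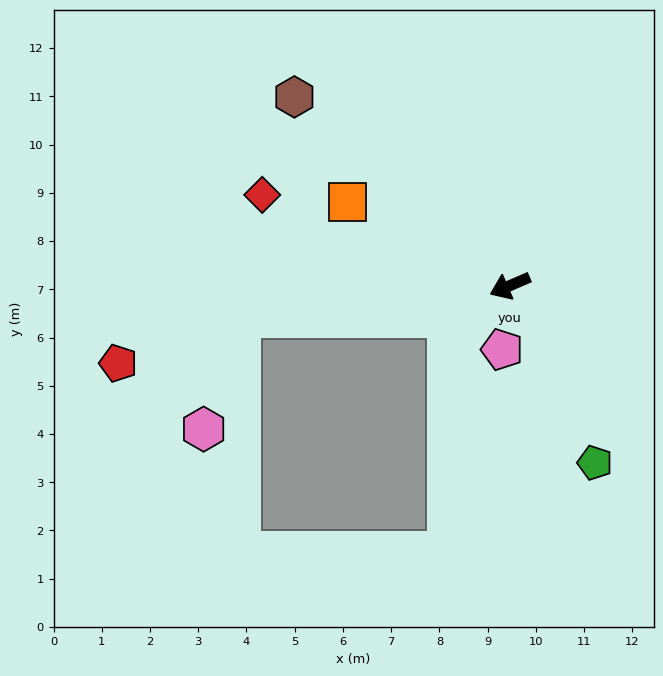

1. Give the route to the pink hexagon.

blocked — turn right 17°, forward 5.6 m, then turn left 66°, forward 2.4 m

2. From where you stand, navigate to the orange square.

turn right 51°, forward 3.8 m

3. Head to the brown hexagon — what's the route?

turn right 65°, forward 5.9 m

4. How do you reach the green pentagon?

turn left 92°, forward 4.1 m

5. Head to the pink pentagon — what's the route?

turn left 60°, forward 1.3 m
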